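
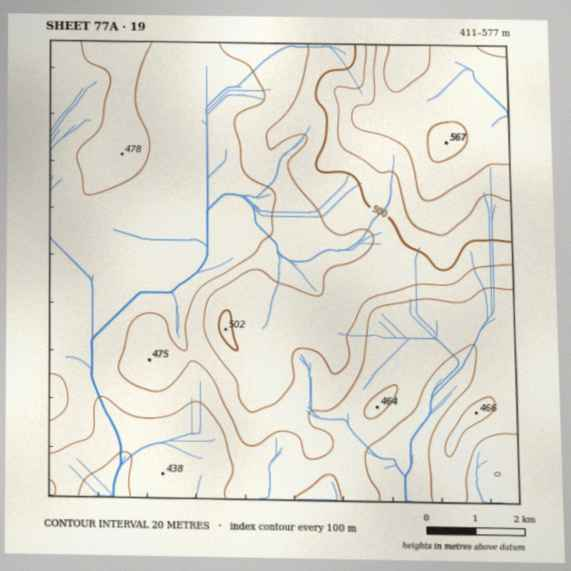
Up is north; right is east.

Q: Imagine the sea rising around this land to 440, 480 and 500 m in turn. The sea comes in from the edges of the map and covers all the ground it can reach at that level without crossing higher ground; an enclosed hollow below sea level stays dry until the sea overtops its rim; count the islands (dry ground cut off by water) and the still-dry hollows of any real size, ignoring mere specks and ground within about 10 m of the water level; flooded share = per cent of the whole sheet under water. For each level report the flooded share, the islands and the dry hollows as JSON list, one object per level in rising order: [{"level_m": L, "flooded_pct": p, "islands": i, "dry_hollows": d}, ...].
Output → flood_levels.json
[{"level_m": 440, "flooded_pct": 11, "islands": 0, "dry_hollows": 0}, {"level_m": 480, "flooded_pct": 71, "islands": 0, "dry_hollows": 0}, {"level_m": 500, "flooded_pct": 84, "islands": 0, "dry_hollows": 0}]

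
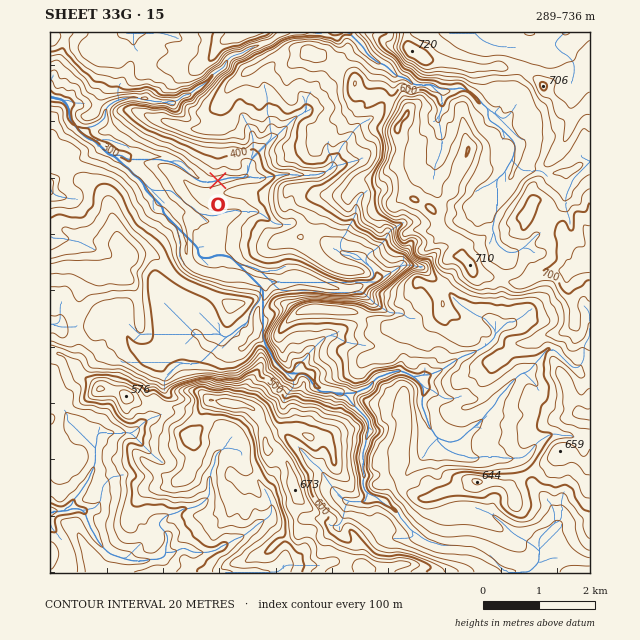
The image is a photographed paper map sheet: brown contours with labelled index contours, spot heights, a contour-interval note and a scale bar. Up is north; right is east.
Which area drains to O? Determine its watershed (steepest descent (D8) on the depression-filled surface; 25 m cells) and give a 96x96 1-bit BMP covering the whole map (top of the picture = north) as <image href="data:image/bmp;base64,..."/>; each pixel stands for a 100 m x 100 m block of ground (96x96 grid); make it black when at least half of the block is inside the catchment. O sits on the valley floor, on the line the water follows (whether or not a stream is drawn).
<image width="96" height="96" href="data:image/bmp;base64,Qk2+BAAAAAAAAD4AAAAoAAAAYAAAAGAAAAABAAEAAAAAAIAEAAATCwAAEwsAAAIAAAAAAAAA////AAAAAAAAAAAAAAAAAAAAAAAAAAAAAAAAAAAAAAAAAAAAAAAAAAAAAAAAAAAAAAAAAAAAAAAAAAAAAAAAAAAAAAAAAAAAAAAAAAAAAAAAAAAAAAAAAAAAAAAAAAAAAAAAAAAAAAAAAAAAAAAAAAAAAAAAAAAAAAAAAAAAAAAAAAAAAAAAAAAAAAAAAAAAAAAAAAAAAAAAAAAAAAAAAAAAAAAAAAAAAAAAAAAAAAAAAAAAAAAAAAAAAAAAAAAAAAAAAAAAAAAAAAAAAAAAAAAAAAAAAAAAAAAAAAAAAAAAAAAAAAAAAAAAAAAAAAAAAAAAAAAAAAAAAAAAAAAAAAAAAAAAAAAAAAAAAAAAAAAAAAAAAAAAAAAAAAAAAAAAAAAAAAAAAAAAAAAAAAAAAAAAAAAAAAAAAAAAAAAAAAAAAAAAAAAAAAAAAAAAAAAAAAAAAAAAAAAAAAAAAAAAAAAAAAAAAAAAAAAAAAAAAAAAAAAAAAAAAAAAAAAAAAAAAAAAAAAAAAAAAAAAAAAAAAAAAAAAAAAAAAAAAAAAAAAAAAAAAAAAAAAAAAAAAAAAAAAAAAAAAAAAAAAAAAAAAAAAAAAAAAAAAAAAAAAAAAAAAAAAAAAAAAAAAAAAAAAAAAAAAAAAAAAAAAAAAAAAAAAAAAAAAAAAAAAAAAAAAAAAAAAAAAAAAAAAAAAAAAAAAAAAAAAAAAAAAAAAAAAAAAAAAAAAAAAAAAAAAAAAAAAAAAAAAAAAAAAAAAAAAAAAAAAAAAAAAAAAAAAAAAAAAAAAAAAAAAAAAAAAAAAAAAAAAAAAAAAAAAAAAAAAAAAAAAAAAAAAAAAAAAAAAAAAAAAAAAAAAAAAAAAAAAAAAAAAAAAAAAAAAAAAAAAAAAAAAAAAAAAAAAAAAAAAAAAAAAAAAAAAAAAAAAAAAAAAAAAAAAAAAAAAAAAAAAAAAAAAAAAAAAAAAAAAAAAAAAAAAAAAAAAAAAAAAAAAAAAAAAAAAAAAAAAAAAAAAAAAAAAAAAAAAAAAAAAAAAAAAAAAAAAAAAAAAAAAAAAAAAAAAAAAAAAAAAAAAAAAAAAAAAABB8P8AAAAAAAAAAAD///8AAAAAAAAAAAD////AAAAAAAAAAAD////4AAAAAAAAAAD////8AAAAAAAAAAD////+AAAAAAAAAAD/////AAAAAAAAAAD/////AAAAAAAAAAD/////AAAAAAAAAAD/////AAAAAAAAAAD/////AAAAAAAAAAD/////AAAAAAAAAAD/////AAAAAAAAAAD/////gAAAAAAAAAD/////gAAAAAAAAAD/////gAAAAAAAAAD////+AAAAAAAAAAB////8AAAAAAAAAAB///+AAAAAAAAAAAA///8AAAAAAAAAAAAf//8AAAAAAAAAAAAP//4AAAAAAAAAAAAD//wAAAAAAAAAAAAA//AAAAAAAAAAAAAAf+AAAAAAAAAAAAAADgAAAAAAAAAAAAAAAAAAAAAAAAAAAAAAAAAAAAAAAAAAAAAAAAAAAAAAAA="/>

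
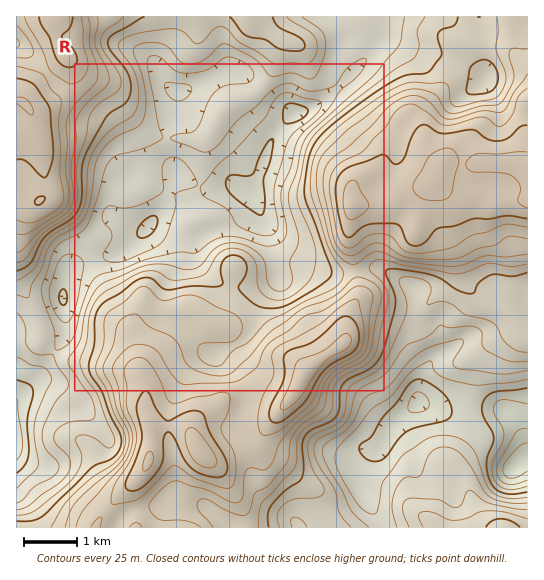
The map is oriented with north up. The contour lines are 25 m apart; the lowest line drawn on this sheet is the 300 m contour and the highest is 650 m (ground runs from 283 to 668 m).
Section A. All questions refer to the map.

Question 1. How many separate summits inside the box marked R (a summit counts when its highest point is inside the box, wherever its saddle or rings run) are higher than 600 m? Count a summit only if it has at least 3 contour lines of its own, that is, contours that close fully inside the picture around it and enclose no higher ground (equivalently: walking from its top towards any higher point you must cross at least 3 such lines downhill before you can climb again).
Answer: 1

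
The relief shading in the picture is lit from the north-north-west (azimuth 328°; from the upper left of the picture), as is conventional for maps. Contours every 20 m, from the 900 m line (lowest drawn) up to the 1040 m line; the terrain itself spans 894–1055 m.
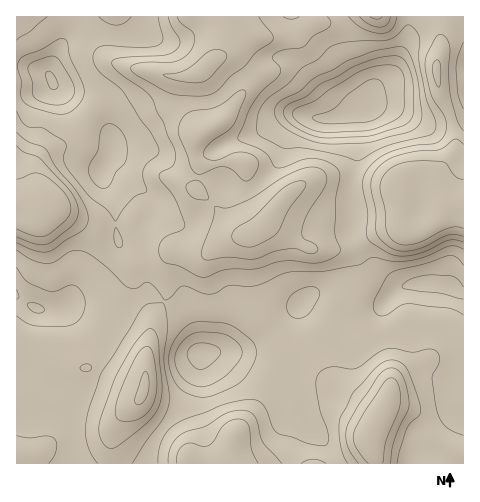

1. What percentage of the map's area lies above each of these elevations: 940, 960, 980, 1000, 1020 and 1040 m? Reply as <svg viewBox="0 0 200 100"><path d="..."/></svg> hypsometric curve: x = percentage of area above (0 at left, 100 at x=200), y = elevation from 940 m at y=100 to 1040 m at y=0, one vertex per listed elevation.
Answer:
<svg viewBox="0 0 200 100"><path d="M187 100l-14-20-63-20-43-20-29-20-24-20"/></svg>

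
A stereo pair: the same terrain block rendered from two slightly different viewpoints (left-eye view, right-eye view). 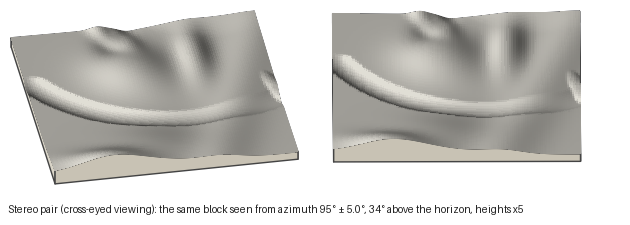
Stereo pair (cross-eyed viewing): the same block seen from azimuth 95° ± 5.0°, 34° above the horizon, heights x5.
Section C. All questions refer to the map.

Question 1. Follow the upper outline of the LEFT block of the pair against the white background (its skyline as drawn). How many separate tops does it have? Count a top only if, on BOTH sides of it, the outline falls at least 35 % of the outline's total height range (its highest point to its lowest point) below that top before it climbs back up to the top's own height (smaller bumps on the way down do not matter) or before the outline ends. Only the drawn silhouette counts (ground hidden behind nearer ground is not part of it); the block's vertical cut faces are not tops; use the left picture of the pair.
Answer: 0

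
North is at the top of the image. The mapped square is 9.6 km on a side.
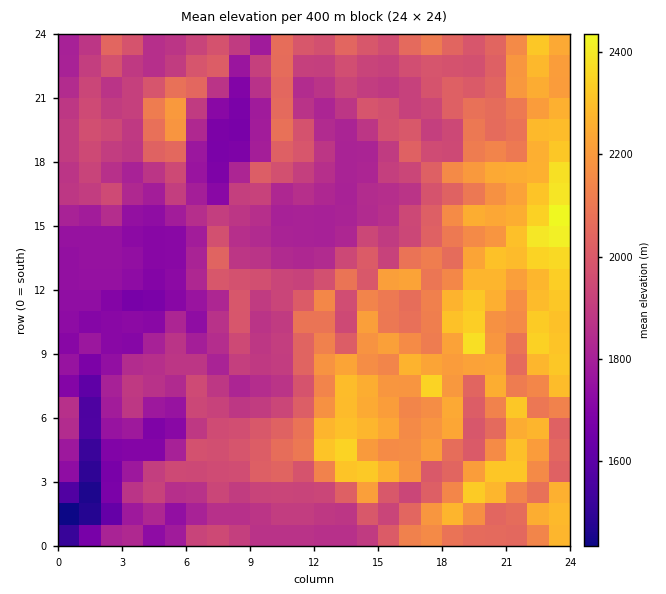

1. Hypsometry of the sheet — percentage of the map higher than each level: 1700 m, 94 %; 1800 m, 83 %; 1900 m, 62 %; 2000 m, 42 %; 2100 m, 28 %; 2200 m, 18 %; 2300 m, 7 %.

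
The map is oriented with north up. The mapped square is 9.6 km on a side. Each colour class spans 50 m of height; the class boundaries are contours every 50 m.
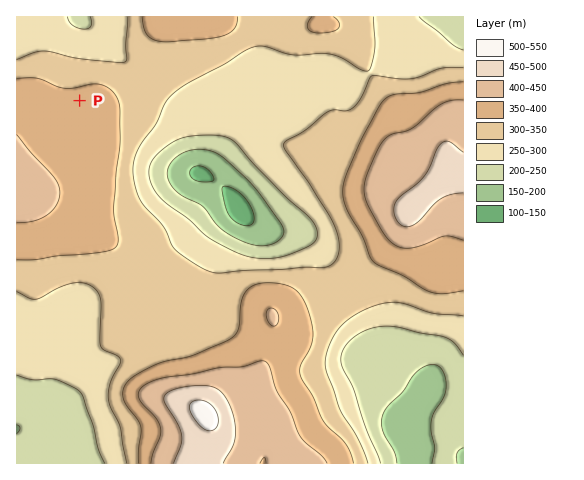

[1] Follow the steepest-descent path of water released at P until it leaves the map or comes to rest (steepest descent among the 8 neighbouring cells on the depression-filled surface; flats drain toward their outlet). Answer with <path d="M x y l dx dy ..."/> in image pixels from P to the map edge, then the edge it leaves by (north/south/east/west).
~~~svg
<path d="M80 101l0-83-2-1"/>
exit: north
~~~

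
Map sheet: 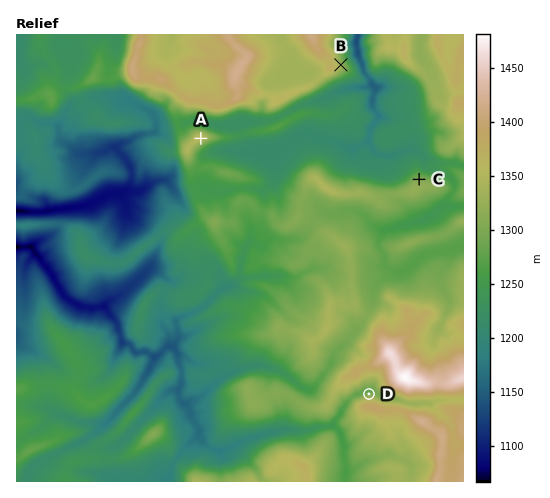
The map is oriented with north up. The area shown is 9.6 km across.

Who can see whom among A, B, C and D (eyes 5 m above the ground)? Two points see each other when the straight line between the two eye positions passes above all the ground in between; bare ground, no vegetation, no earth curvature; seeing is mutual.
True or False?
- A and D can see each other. False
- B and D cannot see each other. True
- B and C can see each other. True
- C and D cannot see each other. True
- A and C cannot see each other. False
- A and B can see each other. False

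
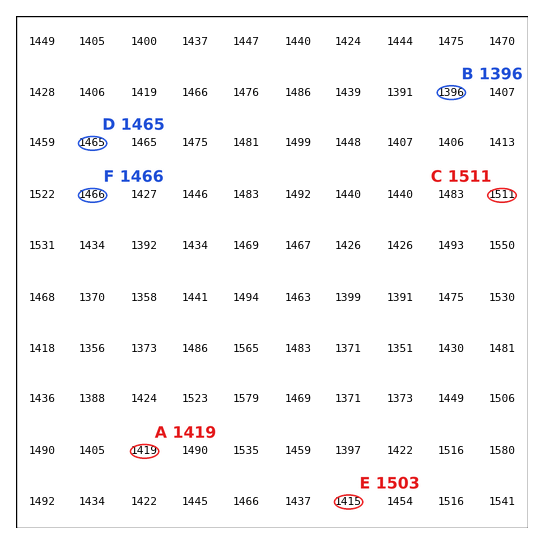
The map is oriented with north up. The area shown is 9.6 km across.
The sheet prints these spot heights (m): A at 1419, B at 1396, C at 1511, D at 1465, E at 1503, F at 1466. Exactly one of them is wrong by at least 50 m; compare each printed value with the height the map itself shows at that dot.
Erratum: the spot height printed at E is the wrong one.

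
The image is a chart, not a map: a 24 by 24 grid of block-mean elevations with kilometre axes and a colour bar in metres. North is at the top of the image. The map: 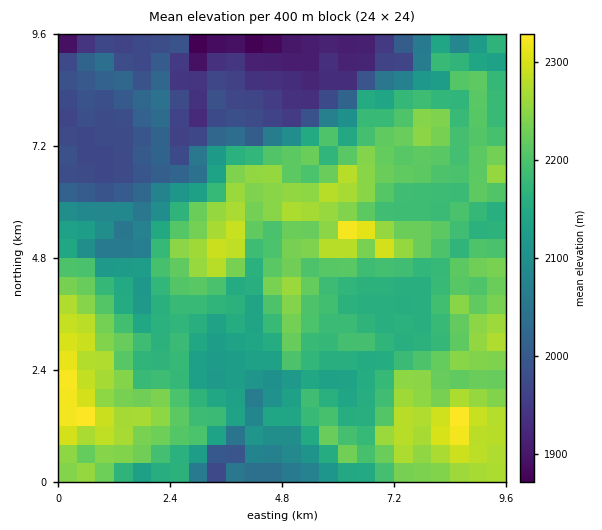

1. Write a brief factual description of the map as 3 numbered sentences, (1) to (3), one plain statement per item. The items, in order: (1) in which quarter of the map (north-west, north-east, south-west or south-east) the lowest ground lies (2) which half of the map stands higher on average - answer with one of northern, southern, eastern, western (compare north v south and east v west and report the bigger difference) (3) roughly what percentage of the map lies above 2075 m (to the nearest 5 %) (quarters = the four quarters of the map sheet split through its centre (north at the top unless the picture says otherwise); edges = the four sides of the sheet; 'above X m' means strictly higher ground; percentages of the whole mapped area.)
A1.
(1) The lowest ground is in the north-west quarter.
(2) Taken as a whole, the southern half is higher than the northern.
(3) Ground above 2075 m makes up about 75 % of the sheet.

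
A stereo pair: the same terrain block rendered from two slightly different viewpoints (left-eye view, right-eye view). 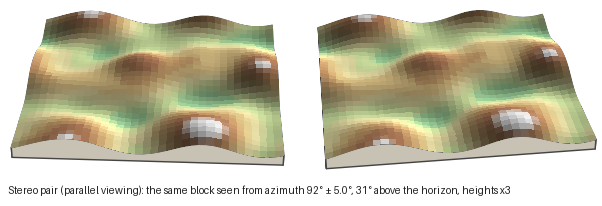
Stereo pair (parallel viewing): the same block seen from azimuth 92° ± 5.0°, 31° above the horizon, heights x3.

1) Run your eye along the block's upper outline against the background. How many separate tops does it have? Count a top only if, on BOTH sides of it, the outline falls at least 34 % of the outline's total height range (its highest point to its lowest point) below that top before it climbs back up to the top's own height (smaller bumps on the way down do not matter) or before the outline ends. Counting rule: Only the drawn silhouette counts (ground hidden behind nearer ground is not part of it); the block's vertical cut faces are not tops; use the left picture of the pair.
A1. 4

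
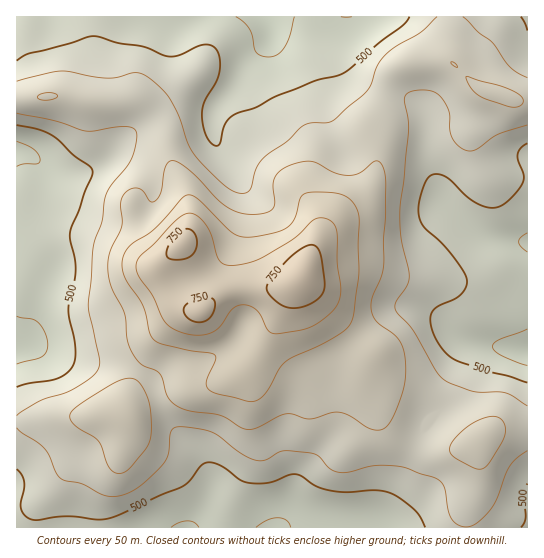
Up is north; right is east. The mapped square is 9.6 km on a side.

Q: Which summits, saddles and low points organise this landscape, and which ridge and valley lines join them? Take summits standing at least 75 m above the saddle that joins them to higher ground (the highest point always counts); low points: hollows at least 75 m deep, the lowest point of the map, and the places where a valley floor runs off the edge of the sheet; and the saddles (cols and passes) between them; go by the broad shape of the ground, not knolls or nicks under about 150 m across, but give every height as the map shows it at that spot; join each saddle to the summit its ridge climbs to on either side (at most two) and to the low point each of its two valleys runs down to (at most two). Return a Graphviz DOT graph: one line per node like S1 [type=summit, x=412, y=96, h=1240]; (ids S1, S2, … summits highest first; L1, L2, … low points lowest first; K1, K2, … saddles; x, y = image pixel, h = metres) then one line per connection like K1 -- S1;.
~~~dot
graph terrain {
  S1 [type=summit, x=301, y=278, h=796];
  L1 [type=low, x=265, y=17, h=424];
  L2 [type=low, x=527, y=351, h=430];
  L3 [type=low, x=17, y=349, h=439];
  L4 [type=low, x=186, y=527, h=445];
  K1 [type=saddle, x=239, y=289, h=730];
  K2 [type=saddle, x=386, y=90, h=563];
  K3 [type=saddle, x=151, y=118, h=559];
  K1 -- S1;
  K1 -- L1;
  K1 -- L4;
  K2 -- S1;
  K2 -- L1;
  K2 -- L2;
  K3 -- S1;
  K3 -- L1;
  K3 -- L3;
}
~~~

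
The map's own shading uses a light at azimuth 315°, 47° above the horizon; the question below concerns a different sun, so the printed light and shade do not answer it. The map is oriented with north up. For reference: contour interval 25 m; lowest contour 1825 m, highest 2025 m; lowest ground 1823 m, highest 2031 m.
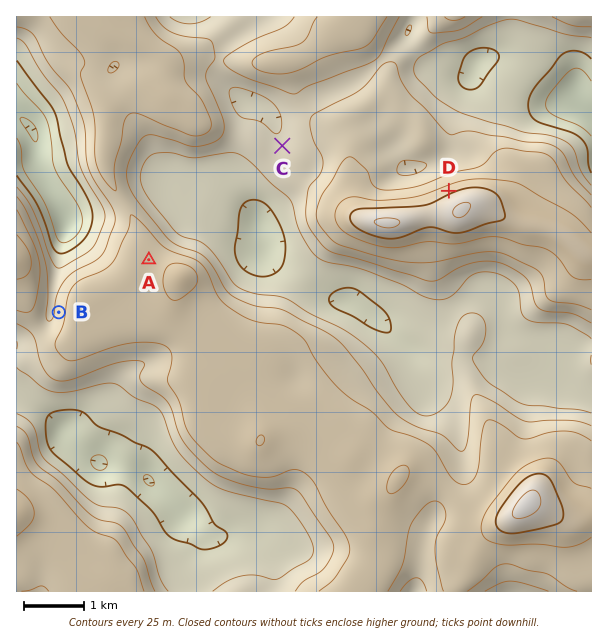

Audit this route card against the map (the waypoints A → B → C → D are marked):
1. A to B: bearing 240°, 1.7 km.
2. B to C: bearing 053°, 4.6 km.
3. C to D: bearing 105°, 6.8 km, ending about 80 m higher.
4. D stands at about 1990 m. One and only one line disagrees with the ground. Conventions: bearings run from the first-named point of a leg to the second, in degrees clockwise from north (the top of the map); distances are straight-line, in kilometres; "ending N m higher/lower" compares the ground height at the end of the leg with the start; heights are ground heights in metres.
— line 3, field distance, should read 2.9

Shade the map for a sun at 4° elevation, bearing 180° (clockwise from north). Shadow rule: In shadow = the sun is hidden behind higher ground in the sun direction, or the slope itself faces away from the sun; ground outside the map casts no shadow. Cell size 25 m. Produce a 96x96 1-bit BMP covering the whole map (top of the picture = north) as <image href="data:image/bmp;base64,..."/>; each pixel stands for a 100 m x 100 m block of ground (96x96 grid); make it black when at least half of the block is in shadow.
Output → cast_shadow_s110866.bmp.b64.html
<image width="96" height="96" href="data:image/bmp;base64,Qk2+BAAAAAAAAD4AAAAoAAAAYAAAAGAAAAABAAEAAAAAAIAEAAATCwAAEwsAAAIAAAAAAAAA////AAAAAAAAAAMAAAAAAAAAAAAAAAEAAADwAAAAAAAAAAAAAAHwAAAAAAAAAAAAAAPwAAAAAAAAAAAAAAHwAAAAAAAAABgAAAHwAAAAAAAAABwAAADgAAAAAAAAABwAAAAAAAAAAAAAABwAAAAAAAAAAAAAB9gAAAAAAAAAAAAAD/gAAAAAAAAAAAAAH+AAAAAAAAAAAAAAP+AAAAAAAAAAAAAAf+AAAAAAAAABgAAA/8AAAAAAAAAB4AAA/84AAAAAAAAB8AAB/94AAAAAAAAA+AAH//wAAAAAAAAA/gAf/8gAAAAAAAAA/wA//8AAAAAAAAAAf4A//8AAAAAAAAAAf4A//4AAAAAAAAAAP4A//wAAAAAAAAAAP4Af/AAAAAAAAAAAH4Af8AAAAAAAAAwAH4CfwAAAAAAAAH4AD4DfwAAAAAAAAf4AD//vgAAAAAAAAf4AH//vAAAAAAAAA/4Af//AAAAAAAAAA/4A///AAAAAAAAAA/wB///AAAAAAAAAA/wD//+AAAAAAAAAAfgH//8AAAAAAAAAAfAH//8AAAAAAAAAAOAH//4AAAAAAAAAAAAHx3AAAAAAAAAAAAAHgAAAAAAAAAAAAAAAAAAAAAAAAAAAAAAAAAAAAAAAAAAAAAAAAAAAAAAAAAAAAAAAAAAAAAAAAAADwAAAAAAAAAAAAAAf4AAAAAAAAAAAAAD/4AAAAAAAAAAAAAf/4AAAAAAAAAAAAf//wAAAAAAAAAAAB///gAAAAAAAAAAAH///AAAAAAAAAAAAP//+AAAAAAAAAAAAP//8AAAAAAAAAAAAP//gAAAAAAAB4AAAf/8AAAAAAAAB/AAA//4AAAAAAAAB/gAP//wAAAAAAAAD/gA///gAAAAAAAAH/gB///AAAAAAAAAf/gD///AAAAAAAAB//gD//+AAAAAAAAD//gH/wAAAAAAAAAD//gH/gAAAAAAAAAD//AP/gAAAAAAAAAB//Af/AAAAAAAAAAB//Af/AAAAPwAAAAD/+A/+AAAA//AAAAD88B/8AAAB//4AAAH4QB/8AAAD///gAAP4AD94AAAB////gAf4AB4AAAAB////wA/4ABwAAAAw////wA/4AAAAAAAA////wB/wAAAAAAAAf///gA/wAAAAAAAAf///gA/wAAAAAAAAP///AP/wAAAAAAAAP///P//gAAAAAAAAH8P////gAAAAAAAABwP////gAAAAAAAAAAH////gAAAAAAAAAAH////AAAAAAAAAAAD///+AAAAAAAAAAAD///8AAAAAAAAAAAz///8AAAAAAAAAABz///8AAAAAAAAAABj///4AAAAAAAAAABD+D/wAAAAAAAAAAAB+AfAAAAAAAAAAAAB8AAAAAAAAAAAAAAA8AAAAAAAAAAAAAAAYAAAAAAAAAAAAAAAAAAAAAAAAAAAAAAAAAAAAAAAAB+AAAAAAAAAAAAB8B/AAAAAAAAAAAAD/A/gAAAAAAAAAAAH/gfgAAAAAAAAAAAH/gPgAAAAAAAAAAAP/gHgAAAAAAAA="/>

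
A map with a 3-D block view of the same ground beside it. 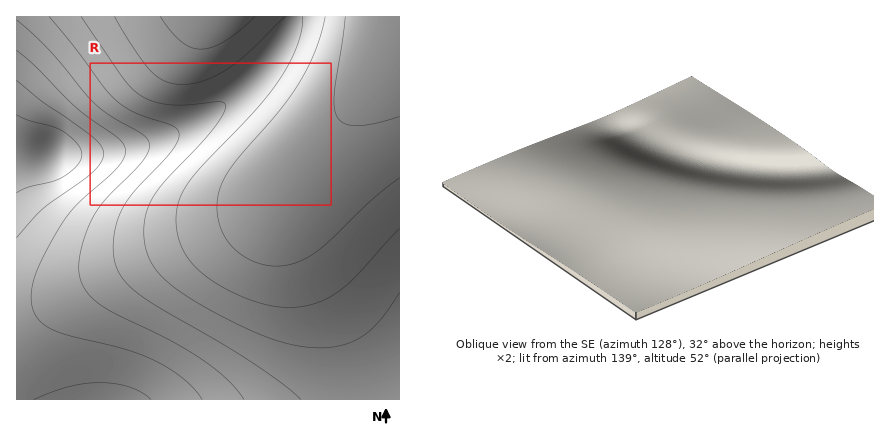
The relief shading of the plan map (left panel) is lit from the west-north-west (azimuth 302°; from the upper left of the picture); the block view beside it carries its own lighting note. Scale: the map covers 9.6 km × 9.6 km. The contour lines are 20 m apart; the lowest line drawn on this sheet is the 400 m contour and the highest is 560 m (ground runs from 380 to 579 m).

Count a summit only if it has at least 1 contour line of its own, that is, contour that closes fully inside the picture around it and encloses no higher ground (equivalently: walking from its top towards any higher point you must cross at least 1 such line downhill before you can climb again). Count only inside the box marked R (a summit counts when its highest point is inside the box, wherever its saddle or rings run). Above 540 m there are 0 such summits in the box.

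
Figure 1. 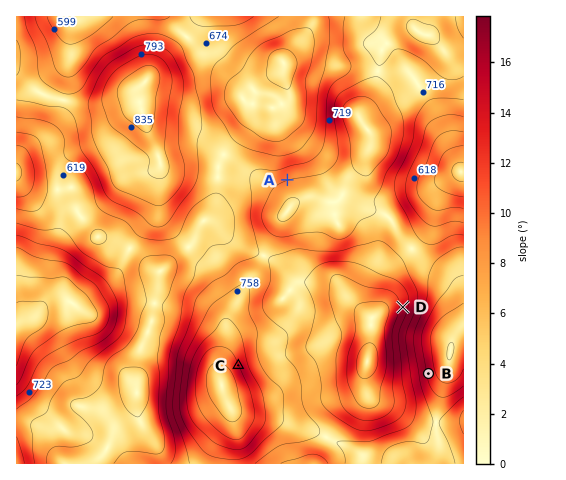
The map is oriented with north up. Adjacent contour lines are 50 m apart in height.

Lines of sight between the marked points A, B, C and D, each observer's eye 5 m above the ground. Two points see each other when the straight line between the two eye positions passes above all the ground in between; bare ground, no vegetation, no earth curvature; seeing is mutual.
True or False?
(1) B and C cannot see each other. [False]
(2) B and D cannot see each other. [True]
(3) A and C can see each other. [False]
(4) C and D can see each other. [True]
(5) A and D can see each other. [False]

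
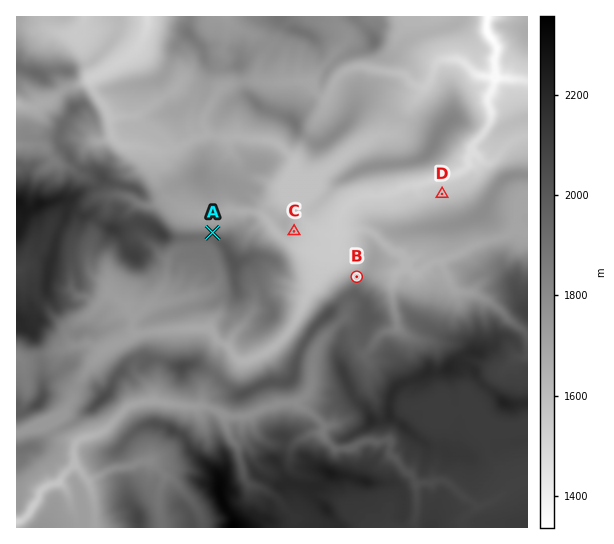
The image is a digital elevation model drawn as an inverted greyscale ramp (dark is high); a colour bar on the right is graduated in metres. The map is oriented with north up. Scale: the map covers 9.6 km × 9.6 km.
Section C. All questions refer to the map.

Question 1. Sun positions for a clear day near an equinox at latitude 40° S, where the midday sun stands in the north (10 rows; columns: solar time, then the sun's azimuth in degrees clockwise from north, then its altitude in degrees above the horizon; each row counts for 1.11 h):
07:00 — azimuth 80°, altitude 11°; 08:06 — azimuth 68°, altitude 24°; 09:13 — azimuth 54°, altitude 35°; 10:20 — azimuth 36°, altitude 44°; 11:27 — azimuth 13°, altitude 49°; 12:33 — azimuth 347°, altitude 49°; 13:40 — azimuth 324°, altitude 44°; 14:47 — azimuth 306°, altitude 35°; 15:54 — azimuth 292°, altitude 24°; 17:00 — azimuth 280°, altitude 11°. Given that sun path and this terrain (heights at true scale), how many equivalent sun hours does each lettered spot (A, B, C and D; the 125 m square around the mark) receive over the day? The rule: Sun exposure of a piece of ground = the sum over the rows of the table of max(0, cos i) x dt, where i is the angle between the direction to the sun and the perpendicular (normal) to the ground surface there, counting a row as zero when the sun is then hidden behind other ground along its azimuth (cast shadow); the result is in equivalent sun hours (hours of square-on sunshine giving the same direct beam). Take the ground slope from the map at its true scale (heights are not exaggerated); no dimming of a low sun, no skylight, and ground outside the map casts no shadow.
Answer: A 7.5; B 7.5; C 5.1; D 6.6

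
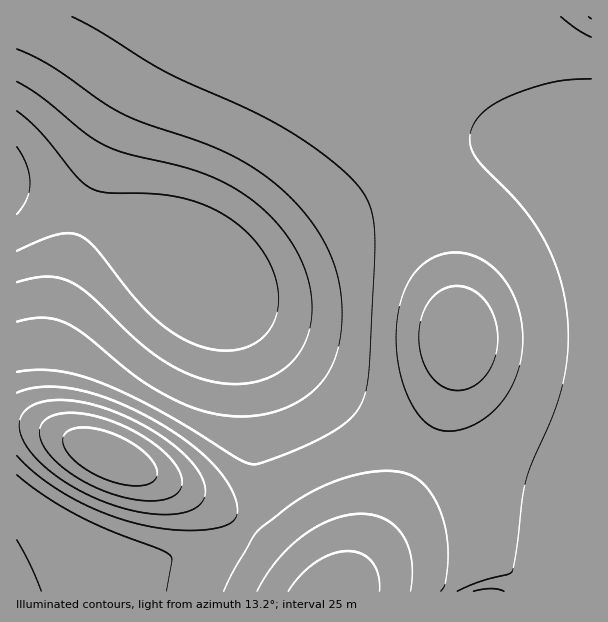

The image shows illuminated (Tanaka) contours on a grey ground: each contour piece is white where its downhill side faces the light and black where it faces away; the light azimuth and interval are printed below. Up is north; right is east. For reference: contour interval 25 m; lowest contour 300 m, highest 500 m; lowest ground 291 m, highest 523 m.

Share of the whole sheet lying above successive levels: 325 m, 92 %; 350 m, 84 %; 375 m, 76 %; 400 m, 52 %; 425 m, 18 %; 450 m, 9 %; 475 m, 3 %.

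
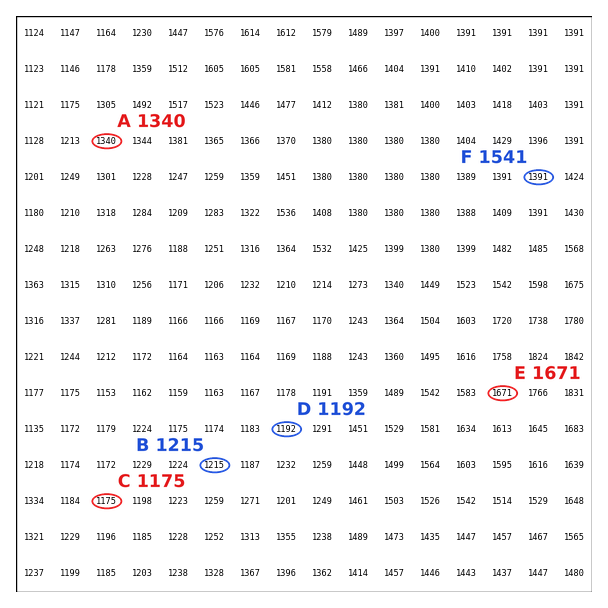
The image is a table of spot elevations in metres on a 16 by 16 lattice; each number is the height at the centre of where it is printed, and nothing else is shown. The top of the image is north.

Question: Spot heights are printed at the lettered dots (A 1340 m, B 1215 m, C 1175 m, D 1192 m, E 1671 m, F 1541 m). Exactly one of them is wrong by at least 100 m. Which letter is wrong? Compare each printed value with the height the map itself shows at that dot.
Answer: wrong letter F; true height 1391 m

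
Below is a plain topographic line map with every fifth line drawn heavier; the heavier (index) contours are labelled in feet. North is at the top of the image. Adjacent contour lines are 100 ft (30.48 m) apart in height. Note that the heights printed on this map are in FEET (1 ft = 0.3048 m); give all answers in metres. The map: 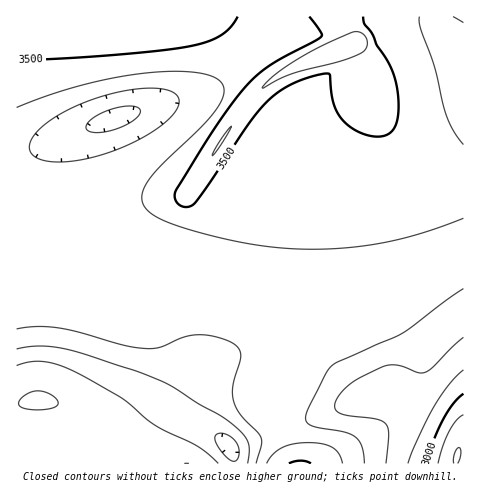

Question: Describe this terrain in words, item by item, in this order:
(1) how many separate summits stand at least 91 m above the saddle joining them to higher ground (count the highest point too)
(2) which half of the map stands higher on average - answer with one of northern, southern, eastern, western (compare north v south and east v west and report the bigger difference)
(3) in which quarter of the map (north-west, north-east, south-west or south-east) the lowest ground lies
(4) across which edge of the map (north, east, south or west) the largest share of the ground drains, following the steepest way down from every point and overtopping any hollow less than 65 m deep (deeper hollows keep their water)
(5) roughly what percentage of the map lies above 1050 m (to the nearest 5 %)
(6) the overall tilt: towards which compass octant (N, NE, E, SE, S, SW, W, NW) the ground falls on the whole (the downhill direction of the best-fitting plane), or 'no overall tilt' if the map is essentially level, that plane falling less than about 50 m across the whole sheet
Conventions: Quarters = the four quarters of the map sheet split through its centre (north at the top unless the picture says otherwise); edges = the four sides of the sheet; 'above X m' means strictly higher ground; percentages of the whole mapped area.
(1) Counting only tops that stand 91 m proud, the map has 1 summit.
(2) On average the northern half of the map is the higher ground.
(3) The lowest point lies in the south-east quarter of the map.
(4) Drainage is mainly to the south: more ground falls towards that edge than towards any other.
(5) Ground above 1050 m makes up about 25 % of the sheet.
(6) The general tilt is down to the south (the land rises towards the north).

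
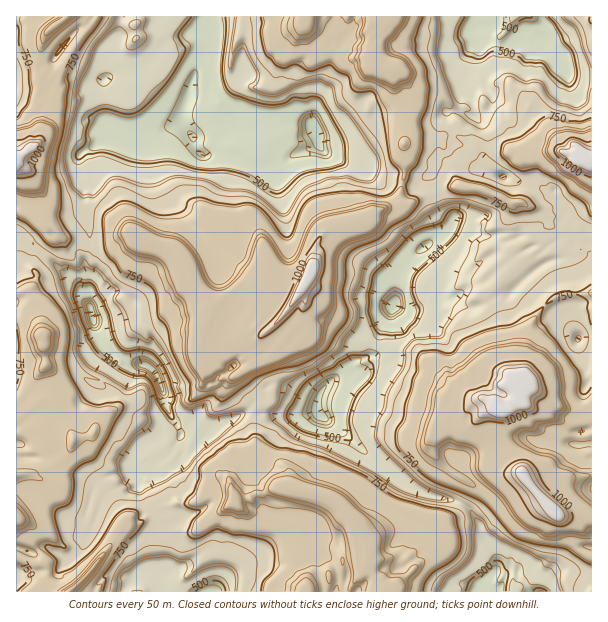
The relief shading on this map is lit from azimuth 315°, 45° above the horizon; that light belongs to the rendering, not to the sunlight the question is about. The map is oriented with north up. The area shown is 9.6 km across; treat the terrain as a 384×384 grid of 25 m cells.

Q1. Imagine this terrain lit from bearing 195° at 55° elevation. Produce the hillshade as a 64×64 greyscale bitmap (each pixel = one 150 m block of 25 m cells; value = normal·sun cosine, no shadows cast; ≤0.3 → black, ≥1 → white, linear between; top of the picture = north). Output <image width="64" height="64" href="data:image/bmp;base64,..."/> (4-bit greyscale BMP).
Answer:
<image width="64" height="64" href="data:image/bmp;base64,Qk12CAAAAAAAAHYAAAAoAAAAQAAAAEAAAAABAAQAAAAAAAAIAAATCwAAEwsAABAAAAAAAAAAAAAAABEREQAiIiIAMzMzAERERABVVVUAZmZmAHd3dwCIiIgAmZmZAKqqqgC7u7sAzMzMAN3d3QDu7u4A////AIi7hDzIiamru8ze/Ku2q4d3zL3ruXiLnLrMvaq97Mu7qrp0S7mauru7zu7ty7d7lmi7zduXWau8zM3cus3dy7vtunZEuavNzMze7v/bunq4epvcy5iKu83M3c3czN7cztq3enRLrN3e7/3u7tu7u7uqq8y7qaqb3cu73tze7t3uq6jMtza7ve7u7czMu8zcu7u7vLuXqqu8uarN7////uzdzdm7hKvMzMzO7c3u7uy7u7vMuomru7unes7/////7e3MeLu3i8u7u83t7//+3Lu7vdy6ebu7u4aK7u///+/+uqlqu7ppuqu7uL7u7tzLu7ve26Zpu7u6Z47u7u///t1Xqay7u4Vmm7vMm9/9y7vM3u3JRIq7qGQ4v+7e7u64q0i7zbu7t1ervM7bvdrN3u//7JRJqnMQAFvv7e3e2Ueni7vcq7u6dXm7qcy6mL3v/uynNauCAAOM7//u7N2TWnTMy7qau7lFVXmonMpnit3KdUNqpgAVvv//7u7e60aqicu7uZu7tmuXVYqbyGmpZ3VEaJcgBJ7u/+zO7c7WaqmKqqu6vcumq7umV4q4q7p3ZoqWIAFr7u7sur3LuWWadGiau7vd3Kq7u7uVRZu7u6h3dSAASc7u7uury7umRnVGiavLvN3Lq8u7u7lCSKq6YzIAAEer7u7O3N7su7hDRYmZzMu7y8u7vLu7u4QkVXQ1IAADWszs3L3d/+y7uFeaqqvcu7ururvM27q7uVNGVYUQARV8y8ubus3tzLu6zsy8zMu7u6uqu726qcu9yGmZYgMyWqy7m3q4u7vN7u7t3tzMu7u7upmru5hq3t7+27qGeGarqrt7mbmrvN7/7e7ty7y7u7unVWirlUrv/v7su7m5m8y4u4q5uqu83dzO27ypqqu7u5RXZ4pxWa7v/ty7uqqsqrebqbi7m7uqiry7uniGm7u7V7uERQC5q//u3cuqq6zJuWm3qauJu5Zqy7uYeIab3bhKljIgAtq87u7rztzMzO27h7h6i5eKqZm7t2l4iLvNpnhDMzANu83d3M7c3u7c3szLu2mbp1aruHdjh2Zpu8yHc1Q1mu3MvcvMzN7t3dzM3u27qZmmZmm5VUaDU3u87JhVY47//sy8u7zbu83t3Lze7cu4hURYdWdnZTQ1q7zbmFY4zv//zLu7u7u8u83bmbzMqZZRFYZmVVVEZUmbyqd3Qzrc7v7Lu7u7u8zMu7qKrLlEVEVXt1VVRXlkm8zaZXUQOsvdzey7u7u7u7zLuZuqlVVmeqiKhlVVeFi73bt3cgCbzMy87Mu7u7u7rNzKu6dldWmLunmaqYdmi7vNu6lCBOzOy7zM3Lu7u7u53du5VFZ3esu7mLu7qpeszMy7lDIr/b3MzL3supq7u7qey6Y2eJza3Lu6vLuquqzM3Jlkc47t3M3tztu2Vqu7u4vLhXmJvuvLu8yru7urqau6Znl33v7u7+3dy3Nme7u7p8uHiYm824u7vLq7zLq6qZiYiXzu/t7+3dy6WLp4u7qXunZ4mcy7aLu6uru8u6q7urqaz+7+7t7u7Lhau6arpVd4Z4m8zLuFe7qru7u8u7u7u73uzczt7/7bpHu7uZtkdmaJnN3Ly6dXuqu7u7vMu7u73/27vM3ty5dEq7u7iDaHiKvM3uuru5V7mbu7u7u7u73u2Zu7rMuFREm7u7uERGh6u+7czLre2mqpvLu8u7u77uyFq7uodTNGiru7u6Y1iGirvNyqzM3dqLq8zMu7u7zuy4i7uohTNFV6u7qrpSR3lVZ4qqvczdzbzLze3bu7vdy7mbqqVkM1d4mXZVZAFVaHVVVVScy8zO//7u7bu7ve7uuYlWmFRYq7p1RDMgAnhUVmVCAFp4re7//+qIirvu3/2ndFZpl2ZpqoZUNCEUV1MjRDEUWGe7zv7aVGebve/+64RFq3VURVVlQyNUMkiGUzMyEkqpuru5dVRYu7zu7u7IZEi7p1Z3dkEAFERGq7lUIANXic3cu7dnir3u7+//+ql1WImoZUVVMjJFZ5u7uoVDR7vLzsururu73u7u7u7ou3VZllRFZ2Znebu7u7u7p1equ9zNy6u7u7vNzMzd25aZZXqmZ5q7uqmMy7u7u7umery97My5m7u7u7d5u5hlNEaFaam7u7u6mLzLu7u7u5e8zc7cu6iLu7qaplaKZBAjNURYmrvMu7qa3bu7u7u7mdzd3sy7uIuqpmm6l2hiABNlR3ic3e7su7vMu7u7vLut7O3tzMu5qplmmau7hUISNpmpiK3v/tzLy7u7vM7u7d7t3uzNy7qpuXm6iru4QiNZi7qHnN3MzMu7q7ve///t7/3e3d3cu6nIiqqbu7pDV3uruoabu7u8zLy7u+7u/t3v/tzv/u7biZabqru5lUdqm7u6h6u7u7vMu8u83Lvc3t7/3e///tp4Z7u7uWREZFqry7qYusy7u7u73Lvbu7zu7//uzv7dp2hZu7umVlU2qrvcuKqqzLy7u7vLuszOzv7/7v7dy6c0Vmqoepd1Q2rL28y6m5u7vdy7u7u6ru3e3uze27u6U0R3i4RWZURmq9vNzNyrqru93Luoq7qO7N287bu7qbl4h5iaZpd2equ97Ly77NvKvMzKu5iru4vbzM7ty7u6u7yqqZl6u6y7u87drLqczcy83Km7q7u7mcu7zey7vMrLy6qpiau7rd3c3u3NujvsvLzLuru9u7ypy6u7y6u8ybu8qpiLuru97dzt/t"/>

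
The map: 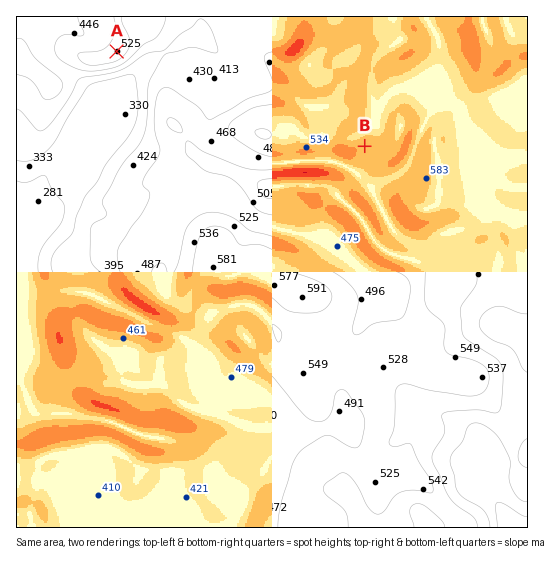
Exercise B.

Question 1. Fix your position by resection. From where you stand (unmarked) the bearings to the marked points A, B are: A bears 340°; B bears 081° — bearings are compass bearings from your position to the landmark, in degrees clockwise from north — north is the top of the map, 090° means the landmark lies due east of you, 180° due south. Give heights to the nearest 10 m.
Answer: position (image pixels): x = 163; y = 178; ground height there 460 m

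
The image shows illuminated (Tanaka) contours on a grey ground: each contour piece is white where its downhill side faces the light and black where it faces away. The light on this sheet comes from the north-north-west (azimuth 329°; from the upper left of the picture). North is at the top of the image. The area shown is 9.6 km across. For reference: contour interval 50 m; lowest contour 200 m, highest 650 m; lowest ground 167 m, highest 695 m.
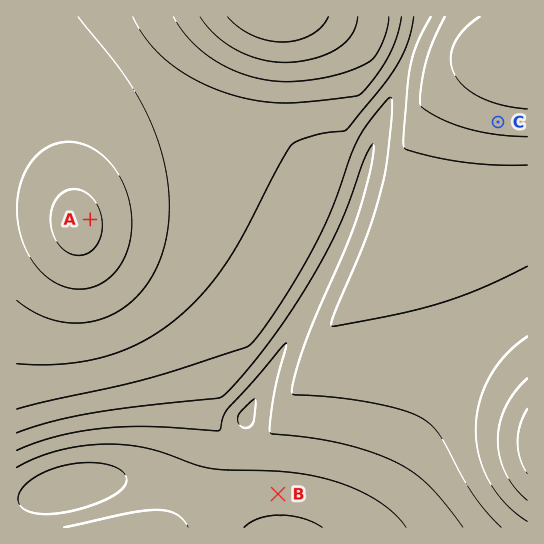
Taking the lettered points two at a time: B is below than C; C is below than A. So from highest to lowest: A C B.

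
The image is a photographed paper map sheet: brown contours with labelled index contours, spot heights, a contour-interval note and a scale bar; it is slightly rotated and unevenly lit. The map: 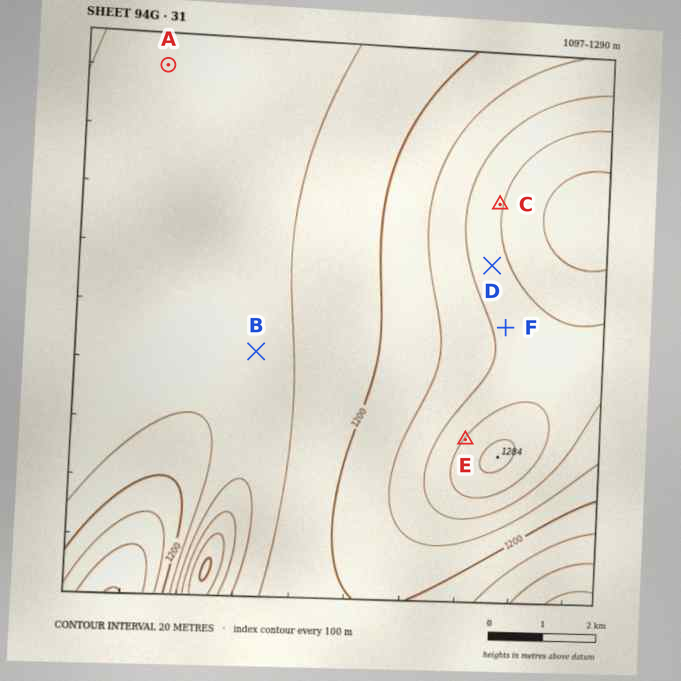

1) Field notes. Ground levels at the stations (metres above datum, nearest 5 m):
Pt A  1165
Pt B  1175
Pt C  1260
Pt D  1250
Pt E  1260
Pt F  1245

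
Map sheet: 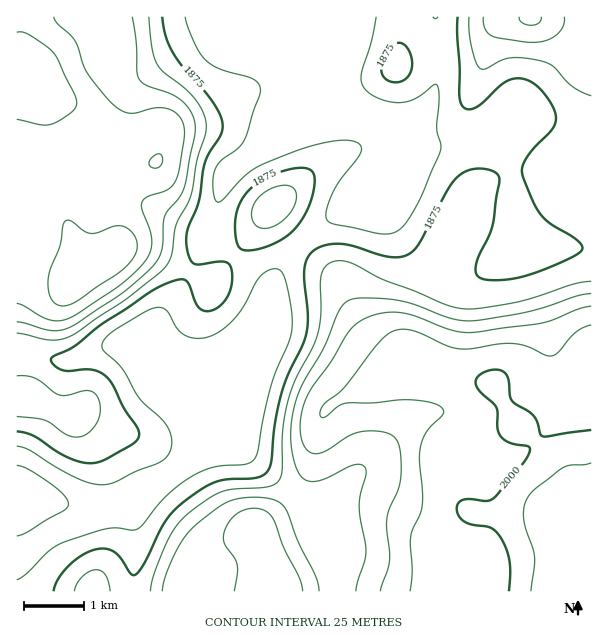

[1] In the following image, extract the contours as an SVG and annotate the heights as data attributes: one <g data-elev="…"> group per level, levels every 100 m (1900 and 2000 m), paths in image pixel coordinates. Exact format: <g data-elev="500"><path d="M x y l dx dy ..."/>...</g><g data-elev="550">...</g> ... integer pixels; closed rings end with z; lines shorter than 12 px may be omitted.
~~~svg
<g data-elev="1900"><path d="M110 591l-5-16-4-4-5-1-7 2-6 4-6 8-3 7"/><path d="M17 416l27 4 7 3 15 12 12 2 8-2 7-7 6-9 1-9-2-12-6-7-8 0-16 4-8 0-6-3-19-14-8-2-10 0"/><path d="M17 333l34 7 11-1 9-3 60-40 30-24 9-12 6-35 15-31 6-33 8-26 1-10-3-14-9-13-11-11-19-15-7-9-5-16-3-30"/><path d="M591 281l-19 4-54 17-36 6-17 1-19-4-32-14-28-10-36-19-12-1-9 3-5 5-3 9 0 36-4 21-5 13-17 33-8 26-4 24-1 37-2 11-4 4-7 4-36 2-12 3-14 7-20 16-11 12-9 15-13 31-4 18"/><path d="M262 228l7 0 7-3 14-12 4-7 2-8 0-6-3-5-8-2-10 2-10 5-8 8-5 9 0 9 3 7z"/><path d="M469 17l0 13 2 16 5 16 4 7 6 0 15-9 9-2 12 0 18 3 13 5 20 21 18 9"/></g><g data-elev="2000"><path d="M591 430l-43 6-6 0-5-14-3-6-19-12-4-5-2-19-5-8-6-2-7 0-9 3-5 5-1 5 2 6 19 19 0 20 4 9 8 5 18 4 3 3-2 6-4 7-30 36-8 3-22-1-5 2-2 5 1 8 6 6 7 3 20 4 6 4 4 7 5 10 4 12-1 30"/></g>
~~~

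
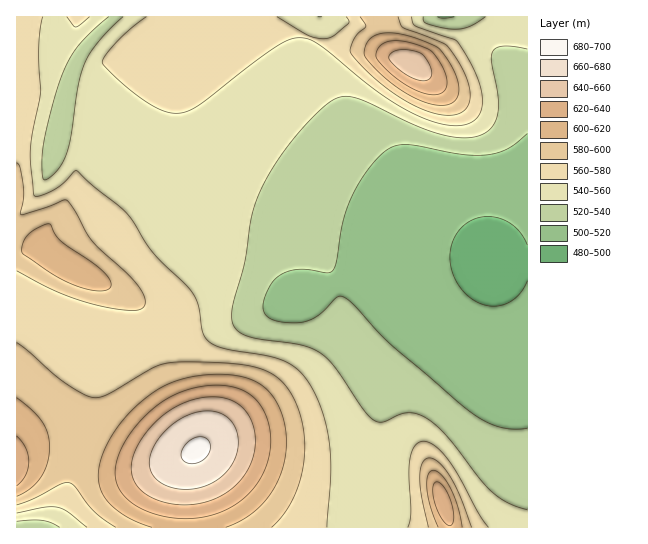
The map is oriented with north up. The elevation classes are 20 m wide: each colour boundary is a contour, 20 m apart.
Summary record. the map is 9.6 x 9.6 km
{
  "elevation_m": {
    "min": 500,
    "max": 685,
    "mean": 560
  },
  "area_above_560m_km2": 38.2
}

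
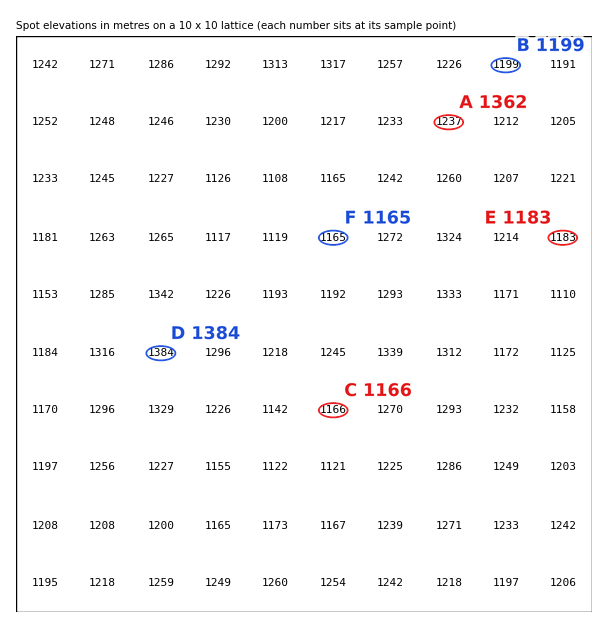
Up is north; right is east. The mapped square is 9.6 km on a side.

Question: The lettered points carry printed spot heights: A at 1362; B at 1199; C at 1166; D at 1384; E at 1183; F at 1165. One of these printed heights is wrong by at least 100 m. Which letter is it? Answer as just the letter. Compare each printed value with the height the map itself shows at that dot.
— A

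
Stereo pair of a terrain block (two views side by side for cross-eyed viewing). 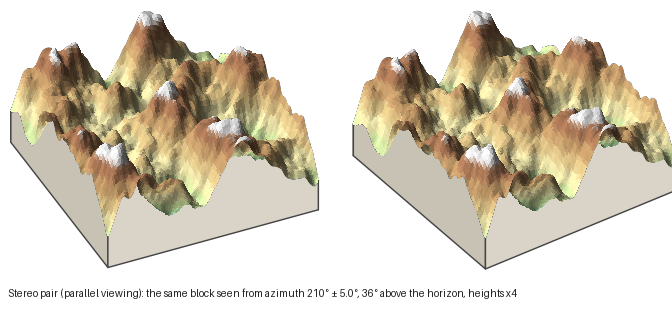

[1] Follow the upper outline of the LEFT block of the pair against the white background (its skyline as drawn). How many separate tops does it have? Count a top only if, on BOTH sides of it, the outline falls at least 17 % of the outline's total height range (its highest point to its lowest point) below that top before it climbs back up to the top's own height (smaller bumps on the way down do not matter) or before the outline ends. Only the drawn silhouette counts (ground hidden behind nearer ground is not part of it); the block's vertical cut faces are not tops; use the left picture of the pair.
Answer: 2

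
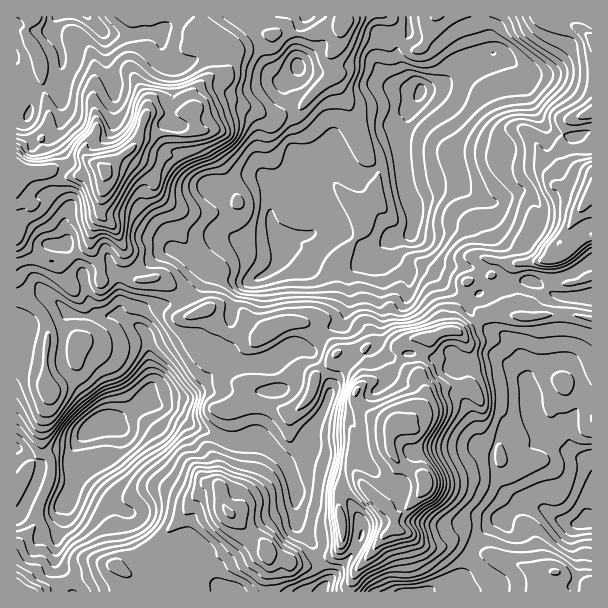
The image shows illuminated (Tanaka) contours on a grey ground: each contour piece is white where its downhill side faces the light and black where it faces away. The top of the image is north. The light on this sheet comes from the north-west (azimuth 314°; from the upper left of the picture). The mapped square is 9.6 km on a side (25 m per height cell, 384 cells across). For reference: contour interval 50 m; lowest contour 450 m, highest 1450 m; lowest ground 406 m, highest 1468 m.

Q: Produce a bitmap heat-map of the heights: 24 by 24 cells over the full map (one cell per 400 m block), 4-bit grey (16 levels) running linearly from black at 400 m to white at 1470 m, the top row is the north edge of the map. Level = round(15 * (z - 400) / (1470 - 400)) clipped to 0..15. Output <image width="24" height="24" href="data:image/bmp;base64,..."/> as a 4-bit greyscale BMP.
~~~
<image width="24" height="24" href="data:image/bmp;base64,Qk2WAQAAAAAAAHYAAAAoAAAAGAAAABgAAAABAAQAAAAAACABAAATCwAAEwsAABAAAAAAAAAAAAAAABEREQAiIiIAMzMzAERERABVVVUAZmZmAHd3dwCIiIgAmZmZAKqqqgC7u7sAzMzMAN3d3QDu7u4A////AHZniIiIqYmXdmZ4iFVniIiaupq7qXd3dkNFZ4irqIu9yYZmVDMkVoq7l4vN2oZlVEMjVoq6l4vd7ZdmVDMiNWiId4vO25d3ZUQREkZ3eIrO64h2ZmdBETWIiYrN7al2Z3hkMjV4iJnLzKl2d3d2U1d3eImrupl3d3d3ZWeIiImau6mIiHdmZniIiIeHiZmZmXeId4d1VmZVZ4iIiImIiHZlREREVniZmKiap2ZVQ0RDNXeIurqsuHZVRERENGZ4m8u9yoZVRERENFVoq8zO25dlRERDNFZ4m6rN3LqWVERDNFZ4mYmbvcy4dlRDI0V3iXiKrLyoZmVDIjRVeXeJmZqYZWZDIzNEWId4iImYdmdURDM1eId2eImIh3hlRVRXiA=="/>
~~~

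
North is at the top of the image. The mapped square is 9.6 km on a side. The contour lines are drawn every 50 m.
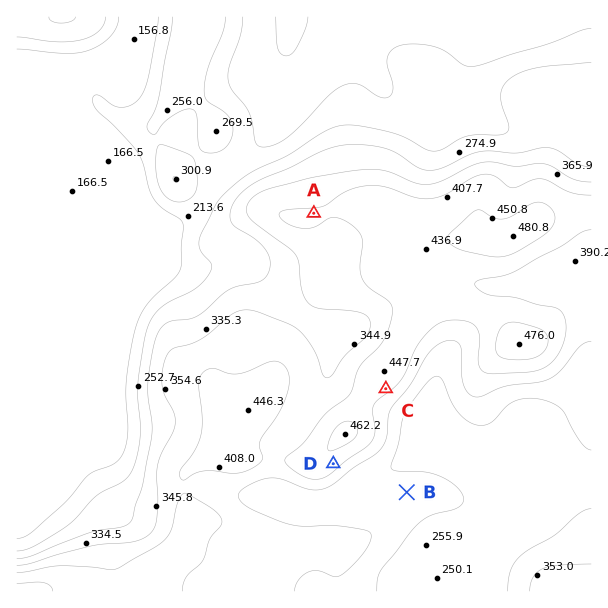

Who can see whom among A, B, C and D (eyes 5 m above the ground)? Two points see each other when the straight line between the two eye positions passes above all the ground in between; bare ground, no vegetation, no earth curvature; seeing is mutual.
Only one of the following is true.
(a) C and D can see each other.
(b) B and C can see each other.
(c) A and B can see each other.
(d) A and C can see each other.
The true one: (b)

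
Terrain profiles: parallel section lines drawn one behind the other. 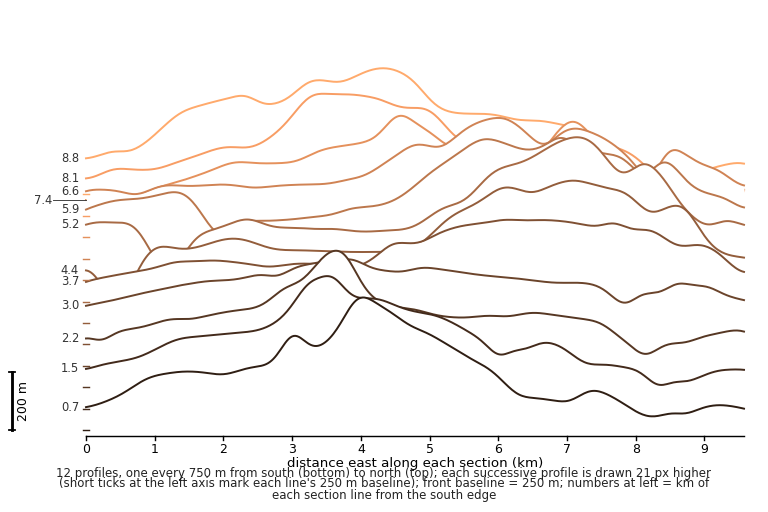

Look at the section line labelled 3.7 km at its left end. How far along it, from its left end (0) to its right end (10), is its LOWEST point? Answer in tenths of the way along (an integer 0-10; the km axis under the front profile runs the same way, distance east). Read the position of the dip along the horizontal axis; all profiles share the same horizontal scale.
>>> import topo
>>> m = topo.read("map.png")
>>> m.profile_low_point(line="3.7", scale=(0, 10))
0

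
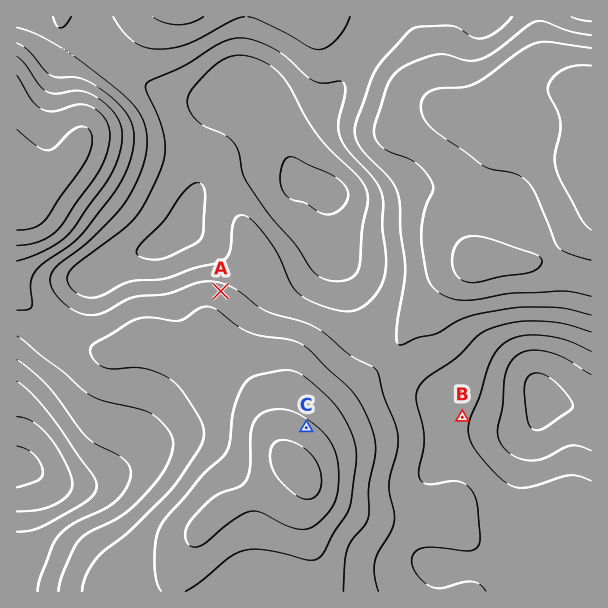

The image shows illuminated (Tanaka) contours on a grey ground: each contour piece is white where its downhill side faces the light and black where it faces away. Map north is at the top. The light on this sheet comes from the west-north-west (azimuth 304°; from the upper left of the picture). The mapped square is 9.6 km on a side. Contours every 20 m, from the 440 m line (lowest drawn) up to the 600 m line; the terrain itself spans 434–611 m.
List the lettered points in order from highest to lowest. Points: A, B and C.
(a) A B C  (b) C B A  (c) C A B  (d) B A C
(c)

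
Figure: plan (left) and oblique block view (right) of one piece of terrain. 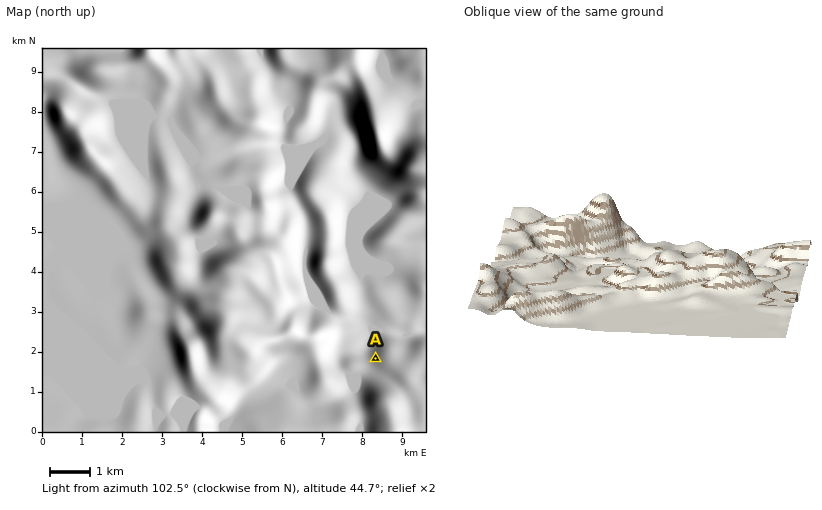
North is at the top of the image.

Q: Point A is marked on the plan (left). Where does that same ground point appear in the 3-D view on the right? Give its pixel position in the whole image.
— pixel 751 265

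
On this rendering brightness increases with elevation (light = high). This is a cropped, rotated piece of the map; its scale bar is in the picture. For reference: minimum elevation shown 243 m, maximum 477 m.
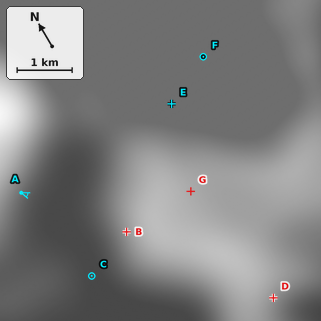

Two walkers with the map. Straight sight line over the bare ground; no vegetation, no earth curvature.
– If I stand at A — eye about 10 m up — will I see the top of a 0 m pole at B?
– Yes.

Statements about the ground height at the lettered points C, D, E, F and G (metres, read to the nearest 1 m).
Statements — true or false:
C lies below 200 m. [false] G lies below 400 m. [true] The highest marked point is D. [false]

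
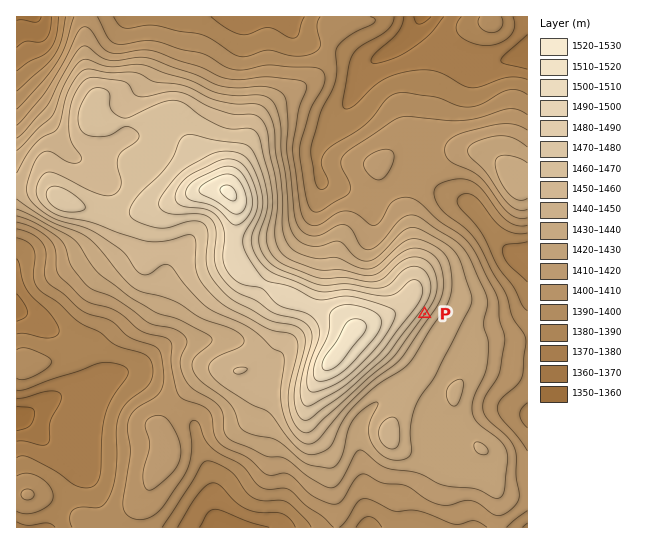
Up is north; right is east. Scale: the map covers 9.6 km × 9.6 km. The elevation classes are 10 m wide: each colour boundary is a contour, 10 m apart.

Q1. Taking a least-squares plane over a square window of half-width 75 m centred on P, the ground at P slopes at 6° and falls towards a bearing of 127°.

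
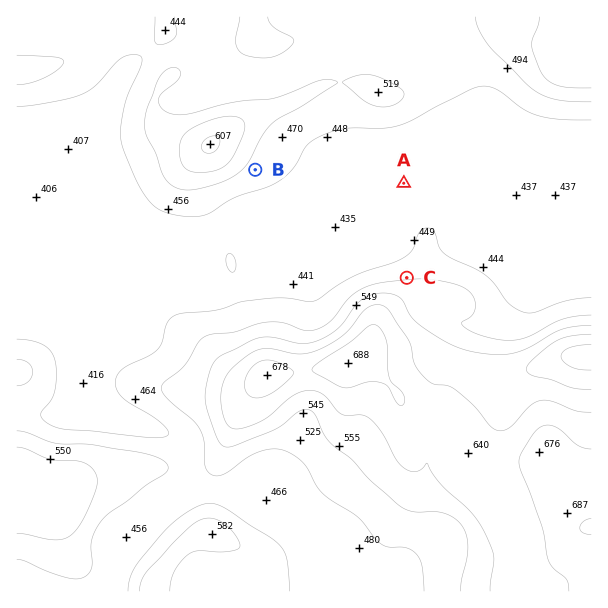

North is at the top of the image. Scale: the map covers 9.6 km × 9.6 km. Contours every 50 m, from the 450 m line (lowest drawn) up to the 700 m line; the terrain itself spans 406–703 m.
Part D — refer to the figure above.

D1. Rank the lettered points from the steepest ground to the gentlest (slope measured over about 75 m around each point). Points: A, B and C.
C B A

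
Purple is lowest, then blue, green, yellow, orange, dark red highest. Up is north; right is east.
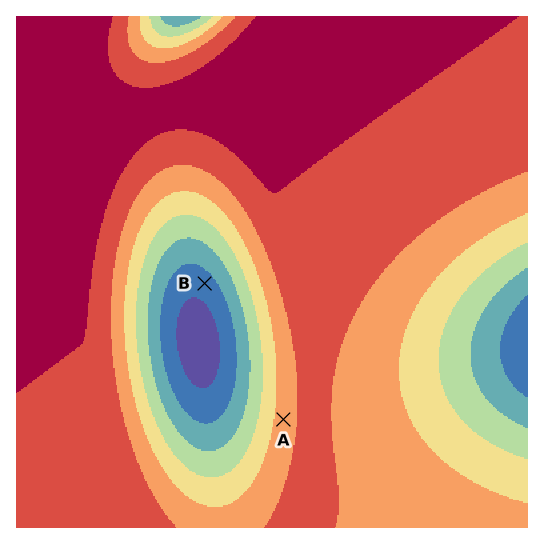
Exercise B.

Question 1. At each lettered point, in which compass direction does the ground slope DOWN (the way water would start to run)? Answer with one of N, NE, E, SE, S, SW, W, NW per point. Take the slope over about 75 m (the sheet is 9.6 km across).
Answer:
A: W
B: SW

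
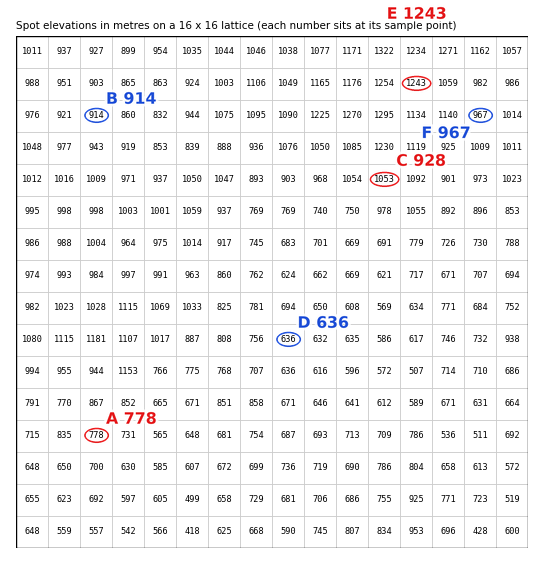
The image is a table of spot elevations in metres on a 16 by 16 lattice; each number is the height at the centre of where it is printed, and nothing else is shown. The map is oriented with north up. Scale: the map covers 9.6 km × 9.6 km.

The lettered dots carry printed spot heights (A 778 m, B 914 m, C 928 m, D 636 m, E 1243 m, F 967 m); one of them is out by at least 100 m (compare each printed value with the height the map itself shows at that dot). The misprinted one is C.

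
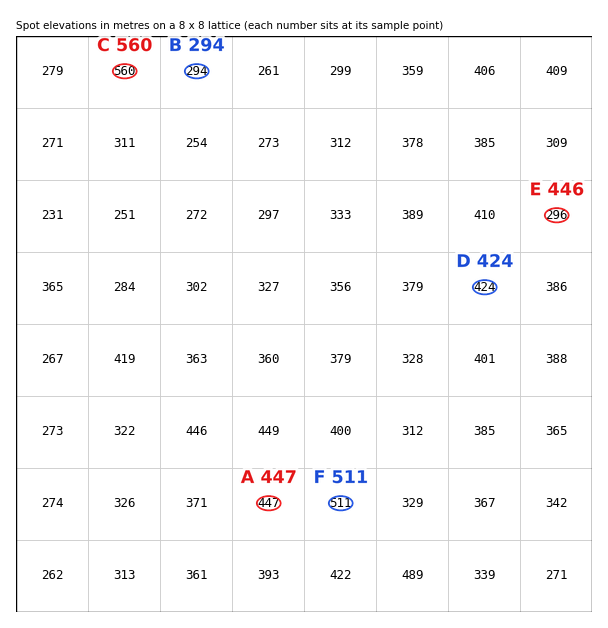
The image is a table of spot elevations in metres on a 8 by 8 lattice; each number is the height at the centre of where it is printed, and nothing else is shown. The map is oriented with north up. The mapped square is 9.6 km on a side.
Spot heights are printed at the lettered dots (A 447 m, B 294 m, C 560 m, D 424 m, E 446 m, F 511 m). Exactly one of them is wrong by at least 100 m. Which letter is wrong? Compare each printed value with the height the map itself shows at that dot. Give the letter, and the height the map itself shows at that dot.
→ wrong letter E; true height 296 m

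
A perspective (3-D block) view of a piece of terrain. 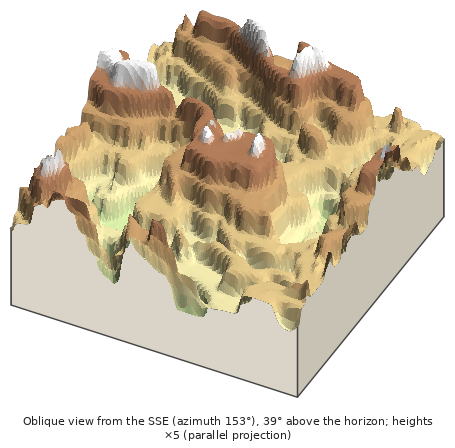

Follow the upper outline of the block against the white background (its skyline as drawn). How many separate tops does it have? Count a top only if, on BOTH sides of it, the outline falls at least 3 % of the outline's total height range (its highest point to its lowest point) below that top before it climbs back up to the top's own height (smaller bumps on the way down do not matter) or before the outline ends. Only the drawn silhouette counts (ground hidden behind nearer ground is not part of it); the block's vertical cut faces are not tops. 6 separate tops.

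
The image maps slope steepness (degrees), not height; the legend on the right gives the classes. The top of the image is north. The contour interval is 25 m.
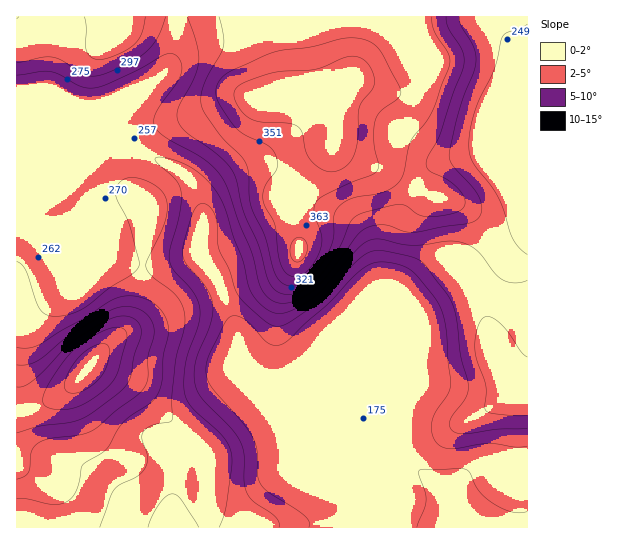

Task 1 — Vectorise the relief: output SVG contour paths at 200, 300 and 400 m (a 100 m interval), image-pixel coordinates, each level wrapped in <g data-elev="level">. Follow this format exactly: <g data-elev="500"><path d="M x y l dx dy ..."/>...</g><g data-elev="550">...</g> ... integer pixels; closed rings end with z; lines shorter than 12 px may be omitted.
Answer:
<g data-elev="200"><path d="M309 527l0-5-5-7-35-22-8-9-3-9-1-22-3-12-10-16-34-40-4-11 1-12 16-36 7-9 5-1 7 2 9 7 16 18 7 2 7 0 8-5 16-17 22-18 30-31 14-10 8-2 11 1 12 3 8 4 8 7 15 18 9 16 4 20 5 52-3 11-12 17-4 10 0 12 5 10 5 4 8 2 37-5 28 3 12-1"/></g><g data-elev="300"><path d="M17 499l10 0 28 6 10-2 8-6 5-11 5-21 23-15 17-28 27-19 8-9 4-13 1-24 5-22 0-9-5-13-9-10-15-6-14-1-15 5-24 16-48 28-9 3-12-1"/><path d="M17 63l25-6 11 0 9 3 23 15 8 1 9-1 29-13 16-11 11-14 8-20"/><path d="M187 17l10 28 2 17-5 17-16 28-1 7 1 7 7 10 32 23 15 16 5 11 6 30 15 34 10 36 9 10 10 3 8-1 8-3 15-12 21-29 11-27 8-7 40-11 8 2 12 8 9 3 24-3 8-3 5-4 1-8-6-9-12-10-17-9-4-6 2-8 12-23 24-71-1-12-14-22-3-12"/></g><g data-elev="400"><path d="M69 393l8 0 8-3 8-5 8-8 5-8 3-10 0-9-2-5-5-1-8 2-9 6-8 8-8 11-4 11 0 7z"/></g>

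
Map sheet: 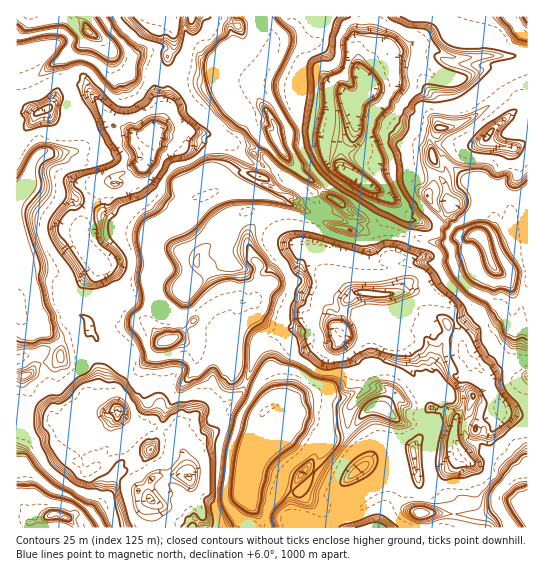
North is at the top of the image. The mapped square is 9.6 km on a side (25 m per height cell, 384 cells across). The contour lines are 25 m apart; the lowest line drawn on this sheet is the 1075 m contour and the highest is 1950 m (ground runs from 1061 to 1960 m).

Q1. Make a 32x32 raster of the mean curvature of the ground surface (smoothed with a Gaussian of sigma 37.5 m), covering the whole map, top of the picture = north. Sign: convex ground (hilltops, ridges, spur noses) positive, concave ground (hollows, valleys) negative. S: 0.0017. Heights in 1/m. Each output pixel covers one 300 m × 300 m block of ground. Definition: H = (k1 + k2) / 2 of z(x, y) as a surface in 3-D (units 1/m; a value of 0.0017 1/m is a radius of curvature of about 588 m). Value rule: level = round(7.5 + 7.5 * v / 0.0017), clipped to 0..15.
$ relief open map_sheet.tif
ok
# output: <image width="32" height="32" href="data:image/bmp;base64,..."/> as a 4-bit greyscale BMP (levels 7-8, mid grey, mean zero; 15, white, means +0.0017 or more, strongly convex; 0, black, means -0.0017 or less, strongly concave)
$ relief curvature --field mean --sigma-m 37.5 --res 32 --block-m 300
<image width="32" height="32" href="data:image/bmp;base64,Qk12AgAAAAAAAHYAAAAoAAAAIAAAACAAAAABAAQAAAAAAAACAAATCwAAEwsAABAAAAAAAAAAAAAAABEREQAiIiIAMzMzAERERABVVVUAZmZmAHd3dwCIiIgAmZmZAKqqqgC7u7sAzMzMAN3d3QDu7u4A////AJm9tZSJc3paB3jKW3uIhYqHq2WHJ4Oq94SXeIeIaHqMqVZ7Z3qGa4eZpYmIh4lnenlzRahoFkyKRZRymIeFdpjXN4d2yIZcmnaLSHhaozpKXDh4hqZzd9iqWqV3eKLYtoV3iWhWd6W4jFlLKnjRdjuHJoYIm2Ojq4ppOetnhMYqadVYXJelZEreW5R9WInzmfZqhKhDmz8pSZuHZYnCU7c214qE55mZWqZja9hYhlemlnaHc993eGVtJhdGd4Y9R4qXaE5meHileHMLh4eGZrmLR3hbiaqIjUSIvKmIgqSnizipgrgKmItLSTESaDeINohrNLiZQ5qZzWebumSXytiLelY2njpie3dYh3hoeZ+VpaR0t5YYdfOBUliDiIcvRsVHW4mK1HWml634jNg8/0eUg1ukqowlVkWFWrkFdUN4p5tkenmIyZr9TftQfXCoiLxiR2d7qImKMNlwBthrmtSoKqlxKqzMZR+DClfGmpdET+h8pikWU2P2hIs6qpR4NYZXiZBXVoN43EZ0p6aUkPpziMNaR1xMmMeEZIml27o5limQ3EKkqGtotzSnbYlol4iaKLabh7eKKMVGBpRkuIiIgxprWHeYiXd3wKW3ZlqIZcuMv1WWx3jTqZmUl2ZkdlMG7JWEt1yHt4szQqS7mVrsmOhGVndViJV8OKeHp3WG"/>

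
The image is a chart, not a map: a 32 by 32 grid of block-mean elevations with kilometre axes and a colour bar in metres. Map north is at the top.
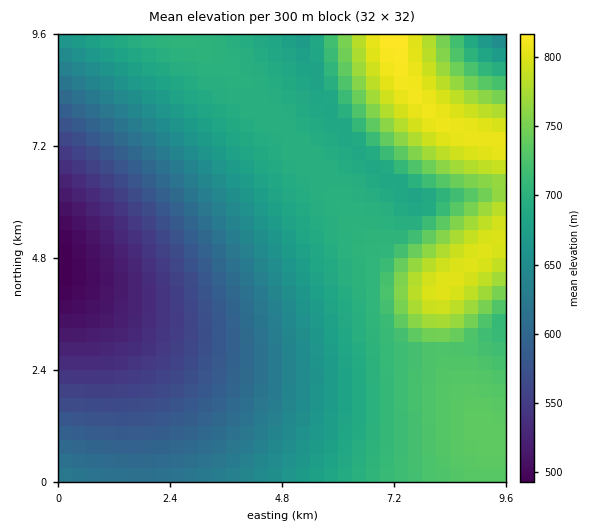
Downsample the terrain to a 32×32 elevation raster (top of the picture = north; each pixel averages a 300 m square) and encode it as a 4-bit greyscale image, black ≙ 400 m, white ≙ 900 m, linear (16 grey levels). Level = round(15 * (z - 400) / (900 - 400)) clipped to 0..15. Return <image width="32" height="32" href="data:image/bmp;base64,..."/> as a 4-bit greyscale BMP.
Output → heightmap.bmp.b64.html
<image width="32" height="32" href="data:image/bmp;base64,Qk12AgAAAAAAAHYAAAAoAAAAIAAAACAAAAABAAQAAAAAAAACAAATCwAAEwsAABAAAAAAAAAAAAAAABEREQAiIiIAMzMzAERERABVVVUAZmZmAHd3dwCIiIgAmZmZAKqqqgC7u7sAzMzMAN3d3QDu7u4A////AHdmZmZnd3d4iImZmZqqqqpmZmZmZmd3d4iImZmaqqqqZmZmZmZmd3eIiJmZmqqqqmZmZmZmZmd3eIiZmZqqqqpVVVVVZmZmd3iIiZmaqqqqVVVVVVVmZnd4iImZmqqqqlVVVVVVVmZ3d4iJmZqqqqpERERVVVZmZ3eIiZmaqqqqRERERVVVZmd3iImZmqqqqkRERERVVWZneIiZmZqqqqozREREVVVmZ3iImZmqqqqpMzNERFVVZnd4iJmZq7u6qTMzRERVVmZ3eIiZmrvMy6ozMzREVVZmd4iJmZq7zMy7MzM0RFVWZ3eIiZmau8zMyzMzRERVZmd4iImZmau8zMwzM0RFVWZ3eIiZmZmqu8zMMzREVVZmd4iImZmZmqu8zDM0RFVmZ3eIiZmZmZmau8wzREVVZnd4iJmZmZmZmau7NERVVmd3iIiZmZmZmJmqq0RFVWZneIiJmZmZmZmaq7tEVVZmd4iImZmZmZmaq7vMRVVmZ3eIiZmZmZmZq7zMzFVWZnd4iJmZmZmZmrvMzMxWZnd4iImZmZmZmau8zMzMZmd3iIiZmZmZmJq7zMzMy2Z3eIiJmZmZmZmavMzMy7t3d4iImZmZmZmJq8zMzLqqd4iImZmZmZmYiavMzMuqmXiIiZmZmZmZiImrzMy7qYiIiZmZmZmZmIiau8zMu6mI"/>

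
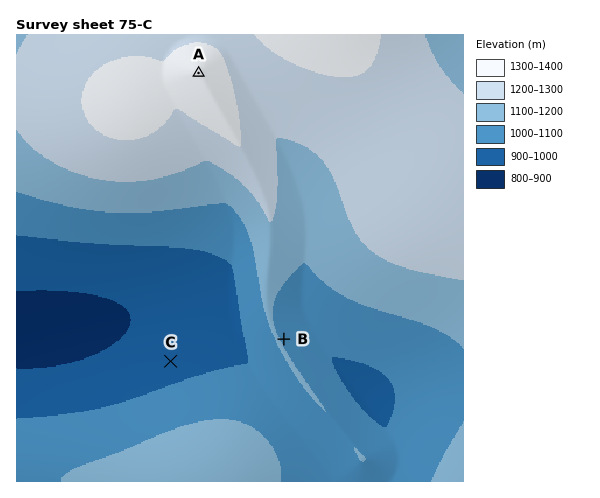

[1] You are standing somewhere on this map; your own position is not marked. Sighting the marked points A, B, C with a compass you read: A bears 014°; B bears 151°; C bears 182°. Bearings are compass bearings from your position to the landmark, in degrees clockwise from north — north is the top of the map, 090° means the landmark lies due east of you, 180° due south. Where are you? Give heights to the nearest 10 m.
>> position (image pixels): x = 179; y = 150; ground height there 1250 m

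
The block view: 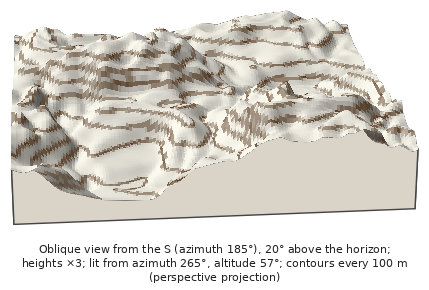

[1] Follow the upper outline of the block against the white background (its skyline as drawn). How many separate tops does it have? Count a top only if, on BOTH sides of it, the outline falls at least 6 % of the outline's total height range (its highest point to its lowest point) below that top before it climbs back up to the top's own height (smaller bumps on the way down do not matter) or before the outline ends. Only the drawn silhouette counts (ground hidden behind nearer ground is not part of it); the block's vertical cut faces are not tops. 2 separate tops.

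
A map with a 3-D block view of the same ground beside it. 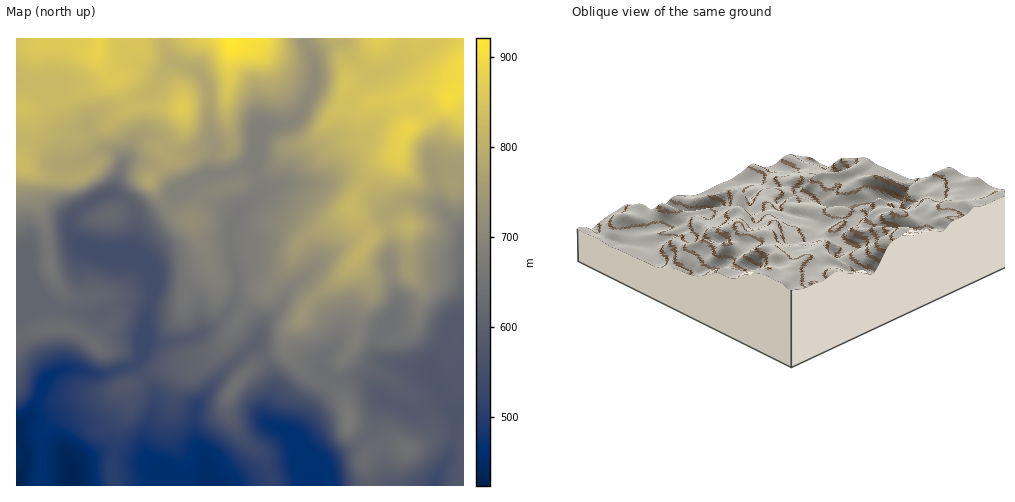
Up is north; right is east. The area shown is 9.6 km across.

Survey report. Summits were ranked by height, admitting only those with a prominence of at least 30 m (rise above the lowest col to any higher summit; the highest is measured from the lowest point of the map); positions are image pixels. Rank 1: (449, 98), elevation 900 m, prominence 163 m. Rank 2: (182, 109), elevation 863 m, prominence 41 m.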